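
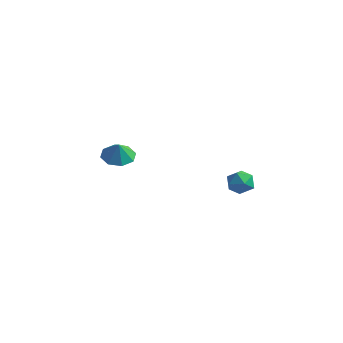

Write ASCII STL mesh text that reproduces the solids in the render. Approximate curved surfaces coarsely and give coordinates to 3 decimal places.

solid 
facet normal -0.524 -0.618 0.587
outer loop
vertex 2.59 -0.198 -0.18
vertex 3.174 -0.831 -0.325
vertex 3.281 -0.283 0.347
endloop
endfacet
facet normal -0.601 0.059 0.797
outer loop
vertex 2.59 -0.198 -0.18
vertex 3.281 -0.283 0.347
vertex 3.021 0.51 0.092
endloop
endfacet
facet normal -0.867 0.432 0.249
outer loop
vertex 2.59 -0.198 -0.18
vertex 3.021 0.51 0.092
vertex 2.754 0.453 -0.737
endloop
endfacet
facet normal -0.954 -0.015 -0.299
outer loop
vertex 2.59 -0.198 -0.18
vertex 2.754 0.453 -0.737
vertex 2.848 -0.376 -0.994
endloop
endfacet
facet normal -0.742 -0.664 -0.090
outer loop
vertex 2.59 -0.198 -0.18
vertex 2.848 -0.376 -0.994
vertex 3.174 -0.831 -0.325
endloop
endfacet
facet normal 0.049 0.320 0.946
outer loop
vertex 3.021 0.51 0.092
vertex 3.281 -0.283 0.347
vertex 3.872 0.316 0.114
endloop
endfacet
facet normal 0.173 -0.777 0.606
outer loop
vertex 3.281 -0.283 0.347
vertex 3.174 -0.831 -0.325
vertex 3.966 -0.513 -0.143
endloop
endfacet
facet normal -0.182 -0.852 -0.491
outer loop
vertex 3.174 -0.831 -0.325
vertex 2.848 -0.376 -0.994
vertex 3.699 -0.57 -0.972
endloop
endfacet
facet normal -0.526 0.197 -0.827
outer loop
vertex 2.848 -0.376 -0.994
vertex 2.754 0.453 -0.737
vertex 3.439 0.223 -1.227
endloop
endfacet
facet normal -0.384 0.921 0.060
outer loop
vertex 2.754 0.453 -0.737
vertex 3.021 0.51 0.092
vertex 3.546 0.771 -0.555
endloop
endfacet
facet normal 0.954 0.015 0.299
outer loop
vertex 4.13 0.138 -0.7
vertex 3.872 0.316 0.114
vertex 3.966 -0.513 -0.143
endloop
endfacet
facet normal 0.867 -0.432 -0.249
outer loop
vertex 4.13 0.138 -0.7
vertex 3.966 -0.513 -0.143
vertex 3.699 -0.57 -0.972
endloop
endfacet
facet normal 0.601 -0.059 -0.797
outer loop
vertex 4.13 0.138 -0.7
vertex 3.699 -0.57 -0.972
vertex 3.439 0.223 -1.227
endloop
endfacet
facet normal 0.524 0.618 -0.587
outer loop
vertex 4.13 0.138 -0.7
vertex 3.439 0.223 -1.227
vertex 3.546 0.771 -0.555
endloop
endfacet
facet normal 0.742 0.664 0.090
outer loop
vertex 4.13 0.138 -0.7
vertex 3.546 0.771 -0.555
vertex 3.872 0.316 0.114
endloop
endfacet
facet normal 0.526 -0.197 0.827
outer loop
vertex 3.966 -0.513 -0.143
vertex 3.872 0.316 0.114
vertex 3.281 -0.283 0.347
endloop
endfacet
facet normal 0.384 -0.921 -0.060
outer loop
vertex 3.699 -0.57 -0.972
vertex 3.966 -0.513 -0.143
vertex 3.174 -0.831 -0.325
endloop
endfacet
facet normal -0.049 -0.320 -0.946
outer loop
vertex 3.439 0.223 -1.227
vertex 3.699 -0.57 -0.972
vertex 2.848 -0.376 -0.994
endloop
endfacet
facet normal -0.173 0.777 -0.606
outer loop
vertex 3.546 0.771 -0.555
vertex 3.439 0.223 -1.227
vertex 2.754 0.453 -0.737
endloop
endfacet
facet normal 0.182 0.852 0.491
outer loop
vertex 3.872 0.316 0.114
vertex 3.546 0.771 -0.555
vertex 3.021 0.51 0.092
endloop
endfacet
facet normal -0.259 0.251 -0.933
outer loop
vertex -3.002 -1.237 -0.431
vertex -3.965 -1.38 -0.202
vertex -3.338 -0.602 -0.167
endloop
endfacet
facet normal 0.828 0.225 0.513
outer loop
vertex -3.002 -1.237 -0.431
vertex -3.338 -0.602 -0.167
vertex -3.675 -1.66 0.842
endloop
endfacet
facet normal -0.258 0.250 -0.933
outer loop
vertex -3.338 -0.602 -0.167
vertex -3.965 -1.38 -0.202
vertex -4.041 -0.422 0.076
endloop
endfacet
facet normal 0.395 0.565 0.724
outer loop
vertex -3.338 -0.602 -0.167
vertex -4.041 -0.422 0.076
vertex -3.675 -1.66 0.842
endloop
endfacet
facet normal -0.258 0.250 -0.933
outer loop
vertex -4.041 -0.422 0.076
vertex -3.965 -1.38 -0.202
vertex -4.699 -0.803 0.156
endloop
endfacet
facet normal -0.174 0.481 0.860
outer loop
vertex -4.041 -0.422 0.076
vertex -4.699 -0.803 0.156
vertex -3.675 -1.66 0.842
endloop
endfacet
facet normal -0.259 0.250 -0.933
outer loop
vertex -4.699 -0.803 0.156
vertex -3.965 -1.38 -0.202
vertex -4.928 -1.522 0.027
endloop
endfacet
facet normal -0.543 0.022 0.839
outer loop
vertex -4.699 -0.803 0.156
vertex -4.928 -1.522 0.027
vertex -3.675 -1.66 0.842
endloop
endfacet
facet normal -0.259 0.251 -0.933
outer loop
vertex -4.928 -1.522 0.027
vertex -3.965 -1.38 -0.202
vertex -4.592 -2.157 -0.237
endloop
endfacet
facet normal -0.499 -0.544 0.675
outer loop
vertex -4.928 -1.522 0.027
vertex -4.592 -2.157 -0.237
vertex -3.675 -1.66 0.842
endloop
endfacet
facet normal -0.259 0.251 -0.933
outer loop
vertex -4.592 -2.157 -0.237
vertex -3.965 -1.38 -0.202
vertex -3.889 -2.337 -0.481
endloop
endfacet
facet normal -0.066 -0.884 0.463
outer loop
vertex -4.592 -2.157 -0.237
vertex -3.889 -2.337 -0.481
vertex -3.675 -1.66 0.842
endloop
endfacet
facet normal -0.259 0.251 -0.933
outer loop
vertex -3.889 -2.337 -0.481
vertex -3.965 -1.38 -0.202
vertex -3.231 -1.956 -0.561
endloop
endfacet
facet normal 0.503 -0.800 0.328
outer loop
vertex -3.889 -2.337 -0.481
vertex -3.231 -1.956 -0.561
vertex -3.675 -1.66 0.842
endloop
endfacet
facet normal -0.259 0.251 -0.933
outer loop
vertex -3.231 -1.956 -0.561
vertex -3.965 -1.38 -0.202
vertex -3.002 -1.237 -0.431
endloop
endfacet
facet normal 0.873 -0.341 0.348
outer loop
vertex -3.231 -1.956 -0.561
vertex -3.002 -1.237 -0.431
vertex -3.675 -1.66 0.842
endloop
endfacet

endsolid


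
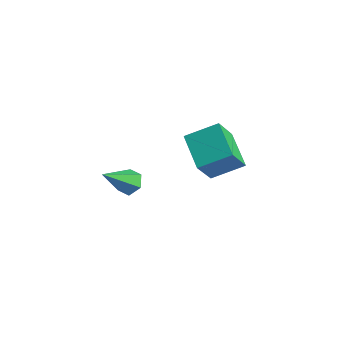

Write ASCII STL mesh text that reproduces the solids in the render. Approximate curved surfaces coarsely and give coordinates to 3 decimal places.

solid 
facet normal -0.016 0.743 -0.669
outer loop
vertex -3.395 -1.198 0.292
vertex -3.635 -1.598 -0.146
vertex -4.029 -1.265 0.233
endloop
endfacet
facet normal -0.128 0.415 0.901
outer loop
vertex -3.395 -1.198 0.292
vertex -4.029 -1.265 0.233
vertex -3.605 -2.942 1.066
endloop
endfacet
facet normal -0.016 0.743 -0.669
outer loop
vertex -4.029 -1.265 0.233
vertex -3.635 -1.598 -0.146
vertex -4.269 -1.665 -0.205
endloop
endfacet
facet normal -0.881 0.012 0.472
outer loop
vertex -4.029 -1.265 0.233
vertex -4.269 -1.665 -0.205
vertex -3.605 -2.942 1.066
endloop
endfacet
facet normal -0.016 0.743 -0.669
outer loop
vertex -4.269 -1.665 -0.205
vertex -3.635 -1.598 -0.146
vertex -3.875 -1.998 -0.584
endloop
endfacet
facet normal -0.749 -0.621 -0.233
outer loop
vertex -4.269 -1.665 -0.205
vertex -3.875 -1.998 -0.584
vertex -3.605 -2.942 1.066
endloop
endfacet
facet normal -0.016 0.743 -0.669
outer loop
vertex -3.875 -1.998 -0.584
vertex -3.635 -1.598 -0.146
vertex -3.241 -1.931 -0.525
endloop
endfacet
facet normal 0.137 -0.850 -0.509
outer loop
vertex -3.875 -1.998 -0.584
vertex -3.241 -1.931 -0.525
vertex -3.605 -2.942 1.066
endloop
endfacet
facet normal -0.016 0.743 -0.669
outer loop
vertex -3.241 -1.931 -0.525
vertex -3.635 -1.598 -0.146
vertex -3.001 -1.531 -0.087
endloop
endfacet
facet normal 0.891 -0.447 -0.080
outer loop
vertex -3.241 -1.931 -0.525
vertex -3.001 -1.531 -0.087
vertex -3.605 -2.942 1.066
endloop
endfacet
facet normal -0.016 0.743 -0.669
outer loop
vertex -3.001 -1.531 -0.087
vertex -3.635 -1.598 -0.146
vertex -3.395 -1.198 0.292
endloop
endfacet
facet normal 0.758 0.186 0.625
outer loop
vertex -3.001 -1.531 -0.087
vertex -3.395 -1.198 0.292
vertex -3.605 -2.942 1.066
endloop
endfacet
facet normal -0.861 0.298 0.413
outer loop
vertex -4.205 1.574 0.769
vertex -3.456 2.783 1.458
vertex -4.524 2.55 -0.598
endloop
endfacet
facet normal -0.474 -0.765 -0.436
outer loop
vertex -2.984 2.017 -1.338
vertex -4.205 1.574 0.769
vertex -4.524 2.55 -0.598
endloop
endfacet
facet normal -0.861 0.298 0.413
outer loop
vertex -4.524 2.55 -0.598
vertex -3.456 2.783 1.458
vertex -3.775 3.759 0.09
endloop
endfacet
facet normal -0.187 0.571 -0.800
outer loop
vertex -3.775 3.759 0.09
vertex -2.984 2.017 -1.338
vertex -4.524 2.55 -0.598
endloop
endfacet
facet normal 0.186 -0.571 0.799
outer loop
vertex -4.205 1.574 0.769
vertex -1.916 2.25 0.718
vertex -3.456 2.783 1.458
endloop
endfacet
facet normal -0.474 -0.765 -0.436
outer loop
vertex -2.665 1.041 0.03
vertex -4.205 1.574 0.769
vertex -2.984 2.017 -1.338
endloop
endfacet
facet normal 0.186 -0.571 0.800
outer loop
vertex -2.665 1.041 0.03
vertex -1.916 2.25 0.718
vertex -4.205 1.574 0.769
endloop
endfacet
facet normal 0.474 0.765 0.435
outer loop
vertex -3.456 2.783 1.458
vertex -1.916 2.25 0.718
vertex -3.775 3.759 0.09
endloop
endfacet
facet normal -0.186 0.571 -0.800
outer loop
vertex -2.235 3.226 -0.649
vertex -2.984 2.017 -1.338
vertex -3.775 3.759 0.09
endloop
endfacet
facet normal 0.474 0.765 0.436
outer loop
vertex -3.775 3.759 0.09
vertex -1.916 2.25 0.718
vertex -2.235 3.226 -0.649
endloop
endfacet
facet normal 0.861 -0.298 -0.413
outer loop
vertex -2.235 3.226 -0.649
vertex -2.665 1.041 0.03
vertex -2.984 2.017 -1.338
endloop
endfacet
facet normal 0.860 -0.298 -0.413
outer loop
vertex -1.916 2.25 0.718
vertex -2.665 1.041 0.03
vertex -2.235 3.226 -0.649
endloop
endfacet

endsolid


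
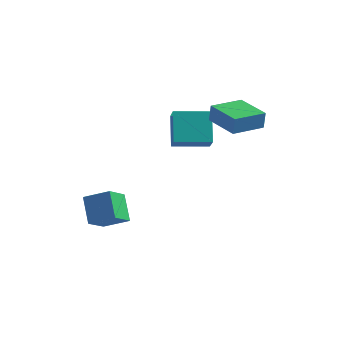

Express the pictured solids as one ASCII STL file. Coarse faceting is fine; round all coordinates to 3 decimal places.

solid 
facet normal -0.489 0.370 0.790
outer loop
vertex -3.523 -4.408 -2.204
vertex -2.302 -3.964 -1.656
vertex -3.676 -3.132 -2.897
endloop
endfacet
facet normal -0.866 -0.315 -0.389
outer loop
vertex -2.878 -3.736 -4.184
vertex -3.523 -4.408 -2.204
vertex -3.676 -3.132 -2.897
endloop
endfacet
facet normal -0.489 0.370 0.790
outer loop
vertex -3.676 -3.132 -2.897
vertex -2.302 -3.964 -1.656
vertex -2.455 -2.688 -2.349
endloop
endfacet
facet normal -0.105 0.874 -0.475
outer loop
vertex -2.455 -2.688 -2.349
vertex -2.878 -3.736 -4.184
vertex -3.676 -3.132 -2.897
endloop
endfacet
facet normal 0.105 -0.874 0.475
outer loop
vertex -3.523 -4.408 -2.204
vertex -1.504 -4.568 -2.943
vertex -2.302 -3.964 -1.656
endloop
endfacet
facet normal -0.866 -0.315 -0.389
outer loop
vertex -2.725 -5.012 -3.491
vertex -3.523 -4.408 -2.204
vertex -2.878 -3.736 -4.184
endloop
endfacet
facet normal 0.105 -0.874 0.475
outer loop
vertex -2.725 -5.012 -3.491
vertex -1.504 -4.568 -2.943
vertex -3.523 -4.408 -2.204
endloop
endfacet
facet normal 0.866 0.315 0.389
outer loop
vertex -2.302 -3.964 -1.656
vertex -1.504 -4.568 -2.943
vertex -2.455 -2.688 -2.349
endloop
endfacet
facet normal -0.105 0.874 -0.475
outer loop
vertex -1.657 -3.292 -3.636
vertex -2.878 -3.736 -4.184
vertex -2.455 -2.688 -2.349
endloop
endfacet
facet normal 0.866 0.315 0.389
outer loop
vertex -2.455 -2.688 -2.349
vertex -1.504 -4.568 -2.943
vertex -1.657 -3.292 -3.636
endloop
endfacet
facet normal 0.489 -0.370 -0.790
outer loop
vertex -1.657 -3.292 -3.636
vertex -2.725 -5.012 -3.491
vertex -2.878 -3.736 -4.184
endloop
endfacet
facet normal 0.489 -0.370 -0.790
outer loop
vertex -1.504 -4.568 -2.943
vertex -2.725 -5.012 -3.491
vertex -1.657 -3.292 -3.636
endloop
endfacet
facet normal -0.343 0.426 0.837
outer loop
vertex -1.354 -0.389 2.584
vertex 0.003 0.837 2.516
vertex -2.092 0.389 1.886
endloop
endfacet
facet normal -0.741 -0.670 0.037
outer loop
vertex -1.443 -0.417 0.304
vertex -1.354 -0.389 2.584
vertex -2.092 0.389 1.886
endloop
endfacet
facet normal -0.343 0.426 0.837
outer loop
vertex -2.092 0.389 1.886
vertex 0.003 0.837 2.516
vertex -0.735 1.615 1.818
endloop
endfacet
facet normal -0.576 0.608 -0.546
outer loop
vertex -0.735 1.615 1.818
vertex -1.443 -0.417 0.304
vertex -2.092 0.389 1.886
endloop
endfacet
facet normal 0.576 -0.608 0.546
outer loop
vertex -1.354 -0.389 2.584
vertex 0.652 0.031 0.934
vertex 0.003 0.837 2.516
endloop
endfacet
facet normal -0.741 -0.670 0.037
outer loop
vertex -0.705 -1.195 1.002
vertex -1.354 -0.389 2.584
vertex -1.443 -0.417 0.304
endloop
endfacet
facet normal 0.576 -0.608 0.546
outer loop
vertex -0.705 -1.195 1.002
vertex 0.652 0.031 0.934
vertex -1.354 -0.389 2.584
endloop
endfacet
facet normal 0.741 0.670 -0.037
outer loop
vertex 0.003 0.837 2.516
vertex 0.652 0.031 0.934
vertex -0.735 1.615 1.818
endloop
endfacet
facet normal -0.576 0.608 -0.546
outer loop
vertex -0.086 0.809 0.236
vertex -1.443 -0.417 0.304
vertex -0.735 1.615 1.818
endloop
endfacet
facet normal 0.741 0.670 -0.037
outer loop
vertex -0.735 1.615 1.818
vertex 0.652 0.031 0.934
vertex -0.086 0.809 0.236
endloop
endfacet
facet normal 0.343 -0.426 -0.837
outer loop
vertex -0.086 0.809 0.236
vertex -0.705 -1.195 1.002
vertex -1.443 -0.417 0.304
endloop
endfacet
facet normal 0.343 -0.426 -0.837
outer loop
vertex 0.652 0.031 0.934
vertex -0.705 -1.195 1.002
vertex -0.086 0.809 0.236
endloop
endfacet
facet normal -0.937 0.312 0.157
outer loop
vertex 1.008 -0.64 3.517
vertex 1.558 1.0 3.546
vertex 0.87 -0.577 2.569
endloop
endfacet
facet normal -0.318 -0.948 -0.017
outer loop
vertex 2.622 -1.16 2.274
vertex 1.008 -0.64 3.517
vertex 0.87 -0.577 2.569
endloop
endfacet
facet normal -0.937 0.312 0.157
outer loop
vertex 0.87 -0.577 2.569
vertex 1.558 1.0 3.546
vertex 1.42 1.063 2.598
endloop
endfacet
facet normal -0.144 0.066 -0.987
outer loop
vertex 1.42 1.063 2.598
vertex 2.622 -1.16 2.274
vertex 0.87 -0.577 2.569
endloop
endfacet
facet normal 0.144 -0.066 0.987
outer loop
vertex 1.008 -0.64 3.517
vertex 3.31 0.417 3.251
vertex 1.558 1.0 3.546
endloop
endfacet
facet normal -0.318 -0.948 -0.017
outer loop
vertex 2.76 -1.223 3.222
vertex 1.008 -0.64 3.517
vertex 2.622 -1.16 2.274
endloop
endfacet
facet normal 0.144 -0.066 0.987
outer loop
vertex 2.76 -1.223 3.222
vertex 3.31 0.417 3.251
vertex 1.008 -0.64 3.517
endloop
endfacet
facet normal 0.318 0.948 0.017
outer loop
vertex 1.558 1.0 3.546
vertex 3.31 0.417 3.251
vertex 1.42 1.063 2.598
endloop
endfacet
facet normal -0.144 0.066 -0.987
outer loop
vertex 3.172 0.48 2.303
vertex 2.622 -1.16 2.274
vertex 1.42 1.063 2.598
endloop
endfacet
facet normal 0.318 0.948 0.017
outer loop
vertex 1.42 1.063 2.598
vertex 3.31 0.417 3.251
vertex 3.172 0.48 2.303
endloop
endfacet
facet normal 0.937 -0.312 -0.157
outer loop
vertex 3.172 0.48 2.303
vertex 2.76 -1.223 3.222
vertex 2.622 -1.16 2.274
endloop
endfacet
facet normal 0.937 -0.312 -0.157
outer loop
vertex 3.31 0.417 3.251
vertex 2.76 -1.223 3.222
vertex 3.172 0.48 2.303
endloop
endfacet

endsolid


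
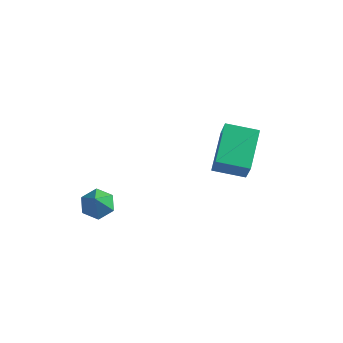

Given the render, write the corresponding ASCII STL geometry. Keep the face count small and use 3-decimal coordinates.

solid 
facet normal -0.928 -0.327 0.177
outer loop
vertex 0.84 1.879 1.434
vertex 0.386 3.653 2.333
vertex 0.334 2.506 -0.062
endloop
endfacet
facet normal 0.223 -0.870 -0.440
outer loop
vertex 1.754 3.007 -0.333
vertex 0.84 1.879 1.434
vertex 0.334 2.506 -0.062
endloop
endfacet
facet normal -0.928 -0.328 0.177
outer loop
vertex 0.334 2.506 -0.062
vertex 0.386 3.653 2.333
vertex -0.121 4.281 0.837
endloop
endfacet
facet normal -0.298 0.369 -0.880
outer loop
vertex -0.121 4.281 0.837
vertex 1.754 3.007 -0.333
vertex 0.334 2.506 -0.062
endloop
endfacet
facet normal 0.298 -0.370 0.880
outer loop
vertex 0.84 1.879 1.434
vertex 1.806 4.154 2.062
vertex 0.386 3.653 2.333
endloop
endfacet
facet normal 0.222 -0.870 -0.440
outer loop
vertex 2.261 2.379 1.163
vertex 0.84 1.879 1.434
vertex 1.754 3.007 -0.333
endloop
endfacet
facet normal 0.298 -0.369 0.880
outer loop
vertex 2.261 2.379 1.163
vertex 1.806 4.154 2.062
vertex 0.84 1.879 1.434
endloop
endfacet
facet normal -0.223 0.870 0.441
outer loop
vertex 0.386 3.653 2.333
vertex 1.806 4.154 2.062
vertex -0.121 4.281 0.837
endloop
endfacet
facet normal -0.298 0.370 -0.880
outer loop
vertex 1.3 4.781 0.566
vertex 1.754 3.007 -0.333
vertex -0.121 4.281 0.837
endloop
endfacet
facet normal -0.222 0.870 0.440
outer loop
vertex -0.121 4.281 0.837
vertex 1.806 4.154 2.062
vertex 1.3 4.781 0.566
endloop
endfacet
facet normal 0.928 0.327 -0.177
outer loop
vertex 1.3 4.781 0.566
vertex 2.261 2.379 1.163
vertex 1.754 3.007 -0.333
endloop
endfacet
facet normal 0.928 0.327 -0.177
outer loop
vertex 1.806 4.154 2.062
vertex 2.261 2.379 1.163
vertex 1.3 4.781 0.566
endloop
endfacet
facet normal -0.207 0.475 -0.855
outer loop
vertex -2.546 -2.252 -0.514
vertex -2.905 -1.698 -0.119
vertex -2.152 -1.638 -0.268
endloop
endfacet
facet normal 0.842 -0.540 -0.001
outer loop
vertex -2.546 -2.252 -0.514
vertex -2.152 -1.638 -0.268
vertex -2.615 -2.362 1.079
endloop
endfacet
facet normal -0.207 0.475 -0.856
outer loop
vertex -2.152 -1.638 -0.268
vertex -2.905 -1.698 -0.119
vertex -2.512 -1.083 0.127
endloop
endfacet
facet normal 0.865 0.253 0.433
outer loop
vertex -2.152 -1.638 -0.268
vertex -2.512 -1.083 0.127
vertex -2.615 -2.362 1.079
endloop
endfacet
facet normal -0.208 0.475 -0.855
outer loop
vertex -2.512 -1.083 0.127
vertex -2.905 -1.698 -0.119
vertex -3.265 -1.143 0.277
endloop
endfacet
facet normal 0.113 0.587 0.801
outer loop
vertex -2.512 -1.083 0.127
vertex -3.265 -1.143 0.277
vertex -2.615 -2.362 1.079
endloop
endfacet
facet normal -0.208 0.475 -0.855
outer loop
vertex -3.265 -1.143 0.277
vertex -2.905 -1.698 -0.119
vertex -3.658 -1.757 0.031
endloop
endfacet
facet normal -0.664 0.130 0.736
outer loop
vertex -3.265 -1.143 0.277
vertex -3.658 -1.757 0.031
vertex -2.615 -2.362 1.079
endloop
endfacet
facet normal -0.208 0.475 -0.855
outer loop
vertex -3.658 -1.757 0.031
vertex -2.905 -1.698 -0.119
vertex -3.299 -2.312 -0.364
endloop
endfacet
facet normal -0.687 -0.660 0.303
outer loop
vertex -3.658 -1.757 0.031
vertex -3.299 -2.312 -0.364
vertex -2.615 -2.362 1.079
endloop
endfacet
facet normal -0.208 0.475 -0.855
outer loop
vertex -3.299 -2.312 -0.364
vertex -2.905 -1.698 -0.119
vertex -2.546 -2.252 -0.514
endloop
endfacet
facet normal 0.066 -0.996 -0.066
outer loop
vertex -3.299 -2.312 -0.364
vertex -2.546 -2.252 -0.514
vertex -2.615 -2.362 1.079
endloop
endfacet

endsolid


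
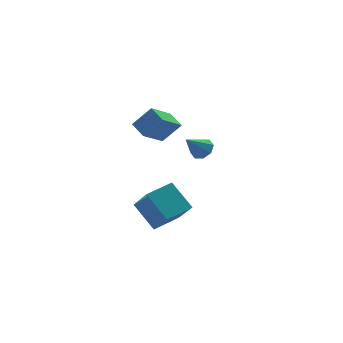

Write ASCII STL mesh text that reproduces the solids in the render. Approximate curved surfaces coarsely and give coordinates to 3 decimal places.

solid 
facet normal 0.649 0.296 -0.700
outer loop
vertex 2.837 3.905 0.932
vertex 2.276 4.215 0.543
vertex 2.745 4.452 1.078
endloop
endfacet
facet normal 0.422 -0.167 0.891
outer loop
vertex 2.837 3.905 0.932
vertex 2.745 4.452 1.078
vertex 1.244 3.745 1.657
endloop
endfacet
facet normal 0.650 0.295 -0.700
outer loop
vertex 2.745 4.452 1.078
vertex 2.276 4.215 0.543
vertex 2.378 4.861 0.91
endloop
endfacet
facet normal 0.118 0.466 0.877
outer loop
vertex 2.745 4.452 1.078
vertex 2.378 4.861 0.91
vertex 1.244 3.745 1.657
endloop
endfacet
facet normal 0.649 0.296 -0.701
outer loop
vertex 2.378 4.861 0.91
vertex 2.276 4.215 0.543
vertex 1.952 4.891 0.528
endloop
endfacet
facet normal -0.406 0.756 0.513
outer loop
vertex 2.378 4.861 0.91
vertex 1.952 4.891 0.528
vertex 1.244 3.745 1.657
endloop
endfacet
facet normal 0.649 0.296 -0.701
outer loop
vertex 1.952 4.891 0.528
vertex 2.276 4.215 0.543
vertex 1.715 4.525 0.154
endloop
endfacet
facet normal -0.845 0.534 0.013
outer loop
vertex 1.952 4.891 0.528
vertex 1.715 4.525 0.154
vertex 1.244 3.745 1.657
endloop
endfacet
facet normal 0.649 0.296 -0.700
outer loop
vertex 1.715 4.525 0.154
vertex 2.276 4.215 0.543
vertex 1.807 3.978 0.008
endloop
endfacet
facet normal -0.941 -0.070 -0.331
outer loop
vertex 1.715 4.525 0.154
vertex 1.807 3.978 0.008
vertex 1.244 3.745 1.657
endloop
endfacet
facet normal 0.649 0.297 -0.700
outer loop
vertex 1.807 3.978 0.008
vertex 2.276 4.215 0.543
vertex 2.174 3.569 0.175
endloop
endfacet
facet normal -0.638 -0.702 -0.317
outer loop
vertex 1.807 3.978 0.008
vertex 2.174 3.569 0.175
vertex 1.244 3.745 1.657
endloop
endfacet
facet normal 0.650 0.296 -0.700
outer loop
vertex 2.174 3.569 0.175
vertex 2.276 4.215 0.543
vertex 2.6 3.539 0.558
endloop
endfacet
facet normal -0.112 -0.993 0.047
outer loop
vertex 2.174 3.569 0.175
vertex 2.6 3.539 0.558
vertex 1.244 3.745 1.657
endloop
endfacet
facet normal 0.649 0.296 -0.701
outer loop
vertex 2.6 3.539 0.558
vertex 2.276 4.215 0.543
vertex 2.837 3.905 0.932
endloop
endfacet
facet normal 0.326 -0.771 0.547
outer loop
vertex 2.6 3.539 0.558
vertex 2.837 3.905 0.932
vertex 1.244 3.745 1.657
endloop
endfacet
facet normal -0.408 0.627 0.664
outer loop
vertex -1.216 2.55 -1.587
vertex 0.36 3.279 -1.307
vertex -1.596 3.974 -3.165
endloop
endfacet
facet normal -0.896 -0.415 -0.159
outer loop
vertex -0.78 2.721 -4.493
vertex -1.216 2.55 -1.587
vertex -1.596 3.974 -3.165
endloop
endfacet
facet normal -0.408 0.627 0.664
outer loop
vertex -1.596 3.974 -3.165
vertex 0.36 3.279 -1.307
vertex -0.019 4.704 -2.886
endloop
endfacet
facet normal -0.176 0.660 -0.731
outer loop
vertex -0.019 4.704 -2.886
vertex -0.78 2.721 -4.493
vertex -1.596 3.974 -3.165
endloop
endfacet
facet normal 0.175 -0.660 0.731
outer loop
vertex -1.216 2.55 -1.587
vertex 1.176 2.026 -2.635
vertex 0.36 3.279 -1.307
endloop
endfacet
facet normal -0.896 -0.414 -0.159
outer loop
vertex -0.401 1.296 -2.914
vertex -1.216 2.55 -1.587
vertex -0.78 2.721 -4.493
endloop
endfacet
facet normal 0.176 -0.659 0.731
outer loop
vertex -0.401 1.296 -2.914
vertex 1.176 2.026 -2.635
vertex -1.216 2.55 -1.587
endloop
endfacet
facet normal 0.896 0.415 0.159
outer loop
vertex 0.36 3.279 -1.307
vertex 1.176 2.026 -2.635
vertex -0.019 4.704 -2.886
endloop
endfacet
facet normal -0.175 0.660 -0.731
outer loop
vertex 0.796 3.45 -4.213
vertex -0.78 2.721 -4.493
vertex -0.019 4.704 -2.886
endloop
endfacet
facet normal 0.896 0.415 0.158
outer loop
vertex -0.019 4.704 -2.886
vertex 1.176 2.026 -2.635
vertex 0.796 3.45 -4.213
endloop
endfacet
facet normal 0.408 -0.627 -0.664
outer loop
vertex 0.796 3.45 -4.213
vertex -0.401 1.296 -2.914
vertex -0.78 2.721 -4.493
endloop
endfacet
facet normal 0.408 -0.627 -0.664
outer loop
vertex 1.176 2.026 -2.635
vertex -0.401 1.296 -2.914
vertex 0.796 3.45 -4.213
endloop
endfacet
facet normal -0.674 0.068 -0.736
outer loop
vertex -1.371 2.527 2.922
vertex -1.749 3.487 3.356
vertex -0.095 3.516 1.845
endloop
endfacet
facet normal 0.337 -0.858 -0.388
outer loop
vertex 0.929 3.413 2.964
vertex -1.371 2.527 2.922
vertex -0.095 3.516 1.845
endloop
endfacet
facet normal -0.674 0.068 -0.736
outer loop
vertex -0.095 3.516 1.845
vertex -1.749 3.487 3.356
vertex -0.473 4.476 2.28
endloop
endfacet
facet normal 0.657 0.510 -0.555
outer loop
vertex -0.473 4.476 2.28
vertex 0.929 3.413 2.964
vertex -0.095 3.516 1.845
endloop
endfacet
facet normal -0.658 -0.510 0.555
outer loop
vertex -1.371 2.527 2.922
vertex -0.725 3.384 4.475
vertex -1.749 3.487 3.356
endloop
endfacet
facet normal 0.337 -0.858 -0.388
outer loop
vertex -0.347 2.424 4.04
vertex -1.371 2.527 2.922
vertex 0.929 3.413 2.964
endloop
endfacet
facet normal -0.657 -0.510 0.555
outer loop
vertex -0.347 2.424 4.04
vertex -0.725 3.384 4.475
vertex -1.371 2.527 2.922
endloop
endfacet
facet normal -0.338 0.858 0.388
outer loop
vertex -1.749 3.487 3.356
vertex -0.725 3.384 4.475
vertex -0.473 4.476 2.28
endloop
endfacet
facet normal 0.657 0.510 -0.555
outer loop
vertex 0.551 4.373 3.398
vertex 0.929 3.413 2.964
vertex -0.473 4.476 2.28
endloop
endfacet
facet normal -0.337 0.858 0.388
outer loop
vertex -0.473 4.476 2.28
vertex -0.725 3.384 4.475
vertex 0.551 4.373 3.398
endloop
endfacet
facet normal 0.673 -0.068 0.736
outer loop
vertex 0.551 4.373 3.398
vertex -0.347 2.424 4.04
vertex 0.929 3.413 2.964
endloop
endfacet
facet normal 0.674 -0.068 0.736
outer loop
vertex -0.725 3.384 4.475
vertex -0.347 2.424 4.04
vertex 0.551 4.373 3.398
endloop
endfacet

endsolid


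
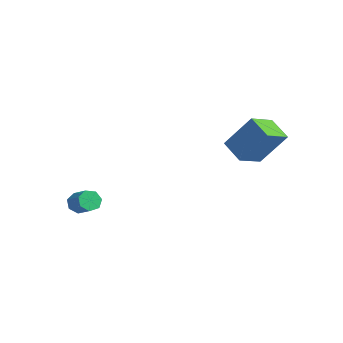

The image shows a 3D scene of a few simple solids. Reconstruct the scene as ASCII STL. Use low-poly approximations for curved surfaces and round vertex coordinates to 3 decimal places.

solid 
facet normal -0.893 -0.064 -0.445
outer loop
vertex -2.855 -3.596 -3.841
vertex -3.077 -3.967 -3.342
vertex -3.092 -3.31 -3.406
endloop
endfacet
facet normal 0.175 0.864 -0.472
outer loop
vertex -2.855 -3.596 -3.841
vertex -3.092 -3.31 -3.406
vertex -1.8 -3.523 -3.316
endloop
endfacet
facet normal 0.175 0.863 -0.474
outer loop
vertex -1.8 -3.523 -3.316
vertex -3.092 -3.31 -3.406
vertex -2.037 -3.236 -2.881
endloop
endfacet
facet normal 0.893 0.062 0.446
outer loop
vertex -1.8 -3.523 -3.316
vertex -2.037 -3.236 -2.881
vertex -2.023 -3.893 -2.818
endloop
endfacet
facet normal -0.893 -0.064 -0.445
outer loop
vertex -3.092 -3.31 -3.406
vertex -3.077 -3.967 -3.342
vertex -3.318 -3.518 -2.922
endloop
endfacet
facet normal -0.214 0.930 0.300
outer loop
vertex -3.092 -3.31 -3.406
vertex -3.318 -3.518 -2.922
vertex -2.037 -3.236 -2.881
endloop
endfacet
facet normal -0.214 0.929 0.301
outer loop
vertex -2.037 -3.236 -2.881
vertex -3.318 -3.518 -2.922
vertex -2.263 -3.445 -2.397
endloop
endfacet
facet normal 0.894 0.062 0.444
outer loop
vertex -2.037 -3.236 -2.881
vertex -2.263 -3.445 -2.397
vertex -2.023 -3.893 -2.818
endloop
endfacet
facet normal -0.893 -0.063 -0.445
outer loop
vertex -3.318 -3.518 -2.922
vertex -3.077 -3.967 -3.342
vertex -3.363 -4.064 -2.755
endloop
endfacet
facet normal -0.442 0.295 0.847
outer loop
vertex -3.318 -3.518 -2.922
vertex -3.363 -4.064 -2.755
vertex -2.263 -3.445 -2.397
endloop
endfacet
facet normal -0.441 0.294 0.848
outer loop
vertex -2.263 -3.445 -2.397
vertex -3.363 -4.064 -2.755
vertex -2.308 -3.991 -2.231
endloop
endfacet
facet normal 0.894 0.061 0.444
outer loop
vertex -2.263 -3.445 -2.397
vertex -2.308 -3.991 -2.231
vertex -2.023 -3.893 -2.818
endloop
endfacet
facet normal -0.893 -0.061 -0.445
outer loop
vertex -3.363 -4.064 -2.755
vertex -3.077 -3.967 -3.342
vertex -3.193 -4.537 -3.031
endloop
endfacet
facet normal -0.336 -0.562 0.756
outer loop
vertex -3.363 -4.064 -2.755
vertex -3.193 -4.537 -3.031
vertex -2.308 -3.991 -2.231
endloop
endfacet
facet normal -0.337 -0.562 0.756
outer loop
vertex -2.308 -3.991 -2.231
vertex -3.193 -4.537 -3.031
vertex -2.138 -4.463 -2.506
endloop
endfacet
facet normal 0.894 0.063 0.444
outer loop
vertex -2.308 -3.991 -2.231
vertex -2.138 -4.463 -2.506
vertex -2.023 -3.893 -2.818
endloop
endfacet
facet normal -0.893 -0.061 -0.445
outer loop
vertex -3.193 -4.537 -3.031
vertex -3.077 -3.967 -3.342
vertex -2.936 -4.58 -3.541
endloop
endfacet
facet normal 0.022 -0.995 0.095
outer loop
vertex -3.193 -4.537 -3.031
vertex -2.936 -4.58 -3.541
vertex -2.138 -4.463 -2.506
endloop
endfacet
facet normal 0.021 -0.995 0.096
outer loop
vertex -2.138 -4.463 -2.506
vertex -2.936 -4.58 -3.541
vertex -1.881 -4.507 -3.016
endloop
endfacet
facet normal 0.893 0.063 0.445
outer loop
vertex -2.138 -4.463 -2.506
vertex -1.881 -4.507 -3.016
vertex -2.023 -3.893 -2.818
endloop
endfacet
facet normal -0.893 -0.061 -0.445
outer loop
vertex -2.936 -4.58 -3.541
vertex -3.077 -3.967 -3.342
vertex -2.785 -4.162 -3.901
endloop
endfacet
facet normal 0.364 -0.680 -0.637
outer loop
vertex -2.936 -4.58 -3.541
vertex -2.785 -4.162 -3.901
vertex -1.881 -4.507 -3.016
endloop
endfacet
facet normal 0.364 -0.679 -0.637
outer loop
vertex -1.881 -4.507 -3.016
vertex -2.785 -4.162 -3.901
vertex -1.731 -4.088 -3.377
endloop
endfacet
facet normal 0.893 0.063 0.445
outer loop
vertex -1.881 -4.507 -3.016
vertex -1.731 -4.088 -3.377
vertex -2.023 -3.893 -2.818
endloop
endfacet
facet normal -0.893 -0.063 -0.445
outer loop
vertex -2.785 -4.162 -3.901
vertex -3.077 -3.967 -3.342
vertex -2.855 -3.596 -3.841
endloop
endfacet
facet normal 0.432 0.148 -0.890
outer loop
vertex -2.785 -4.162 -3.901
vertex -2.855 -3.596 -3.841
vertex -1.731 -4.088 -3.377
endloop
endfacet
facet normal 0.432 0.149 -0.889
outer loop
vertex -1.731 -4.088 -3.377
vertex -2.855 -3.596 -3.841
vertex -1.8 -3.523 -3.316
endloop
endfacet
facet normal 0.893 0.061 0.445
outer loop
vertex -1.731 -4.088 -3.377
vertex -1.8 -3.523 -3.316
vertex -2.023 -3.893 -2.818
endloop
endfacet
facet normal -0.853 -0.059 0.519
outer loop
vertex 3.41 1.765 3.22
vertex 3.022 3.188 2.744
vertex 2.406 0.908 1.472
endloop
endfacet
facet normal 0.250 -0.918 0.307
outer loop
vertex 3.618 0.992 0.736
vertex 3.41 1.765 3.22
vertex 2.406 0.908 1.472
endloop
endfacet
facet normal -0.853 -0.059 0.518
outer loop
vertex 2.406 0.908 1.472
vertex 3.022 3.188 2.744
vertex 2.019 2.331 0.996
endloop
endfacet
facet normal -0.458 -0.391 -0.798
outer loop
vertex 2.019 2.331 0.996
vertex 3.618 0.992 0.736
vertex 2.406 0.908 1.472
endloop
endfacet
facet normal 0.458 0.392 0.798
outer loop
vertex 3.41 1.765 3.22
vertex 4.234 3.272 2.008
vertex 3.022 3.188 2.744
endloop
endfacet
facet normal 0.250 -0.918 0.307
outer loop
vertex 4.621 1.849 2.484
vertex 3.41 1.765 3.22
vertex 3.618 0.992 0.736
endloop
endfacet
facet normal 0.458 0.392 0.798
outer loop
vertex 4.621 1.849 2.484
vertex 4.234 3.272 2.008
vertex 3.41 1.765 3.22
endloop
endfacet
facet normal -0.250 0.918 -0.307
outer loop
vertex 3.022 3.188 2.744
vertex 4.234 3.272 2.008
vertex 2.019 2.331 0.996
endloop
endfacet
facet normal -0.458 -0.392 -0.798
outer loop
vertex 3.23 2.415 0.26
vertex 3.618 0.992 0.736
vertex 2.019 2.331 0.996
endloop
endfacet
facet normal -0.250 0.918 -0.307
outer loop
vertex 2.019 2.331 0.996
vertex 4.234 3.272 2.008
vertex 3.23 2.415 0.26
endloop
endfacet
facet normal 0.853 0.059 -0.518
outer loop
vertex 3.23 2.415 0.26
vertex 4.621 1.849 2.484
vertex 3.618 0.992 0.736
endloop
endfacet
facet normal 0.853 0.059 -0.519
outer loop
vertex 4.234 3.272 2.008
vertex 4.621 1.849 2.484
vertex 3.23 2.415 0.26
endloop
endfacet

endsolid


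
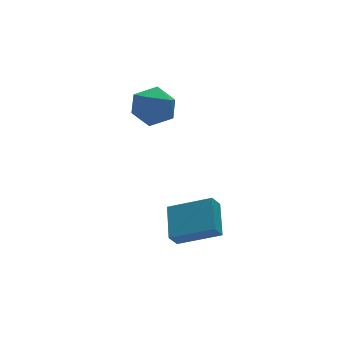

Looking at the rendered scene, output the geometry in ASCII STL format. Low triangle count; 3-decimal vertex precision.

solid 
facet normal 0.121 0.833 0.540
outer loop
vertex -2.913 3.997 1.84
vertex -3.911 3.825 2.33
vertex -2.978 3.393 2.787
endloop
endfacet
facet normal 0.751 0.533 0.391
outer loop
vertex -2.913 3.997 1.84
vertex -2.978 3.393 2.787
vertex -2.304 3.058 1.95
endloop
endfacet
facet normal 0.812 0.489 -0.319
outer loop
vertex -2.913 3.997 1.84
vertex -2.304 3.058 1.95
vertex -2.821 3.282 0.977
endloop
endfacet
facet normal 0.220 0.763 -0.608
outer loop
vertex -2.913 3.997 1.84
vertex -2.821 3.282 0.977
vertex -3.814 3.756 1.212
endloop
endfacet
facet normal -0.206 0.975 -0.078
outer loop
vertex -2.913 3.997 1.84
vertex -3.814 3.756 1.212
vertex -3.911 3.825 2.33
endloop
endfacet
facet normal 0.746 -0.132 0.653
outer loop
vertex -2.304 3.058 1.95
vertex -2.978 3.393 2.787
vertex -2.926 2.304 2.508
endloop
endfacet
facet normal -0.274 0.355 0.894
outer loop
vertex -2.978 3.393 2.787
vertex -3.911 3.825 2.33
vertex -3.919 2.778 2.743
endloop
endfacet
facet normal -0.804 0.585 -0.106
outer loop
vertex -3.911 3.825 2.33
vertex -3.814 3.756 1.212
vertex -4.436 3.002 1.77
endloop
endfacet
facet normal -0.113 0.242 -0.964
outer loop
vertex -3.814 3.756 1.212
vertex -2.821 3.282 0.977
vertex -3.762 2.667 0.933
endloop
endfacet
facet normal 0.845 -0.202 -0.495
outer loop
vertex -2.821 3.282 0.977
vertex -2.304 3.058 1.95
vertex -2.829 2.235 1.39
endloop
endfacet
facet normal -0.220 -0.763 0.608
outer loop
vertex -3.827 2.063 1.88
vertex -2.926 2.304 2.508
vertex -3.919 2.778 2.743
endloop
endfacet
facet normal -0.812 -0.489 0.319
outer loop
vertex -3.827 2.063 1.88
vertex -3.919 2.778 2.743
vertex -4.436 3.002 1.77
endloop
endfacet
facet normal -0.751 -0.533 -0.391
outer loop
vertex -3.827 2.063 1.88
vertex -4.436 3.002 1.77
vertex -3.762 2.667 0.933
endloop
endfacet
facet normal -0.121 -0.833 -0.540
outer loop
vertex -3.827 2.063 1.88
vertex -3.762 2.667 0.933
vertex -2.829 2.235 1.39
endloop
endfacet
facet normal 0.206 -0.975 0.078
outer loop
vertex -3.827 2.063 1.88
vertex -2.829 2.235 1.39
vertex -2.926 2.304 2.508
endloop
endfacet
facet normal 0.113 -0.242 0.964
outer loop
vertex -3.919 2.778 2.743
vertex -2.926 2.304 2.508
vertex -2.978 3.393 2.787
endloop
endfacet
facet normal -0.845 0.202 0.495
outer loop
vertex -4.436 3.002 1.77
vertex -3.919 2.778 2.743
vertex -3.911 3.825 2.33
endloop
endfacet
facet normal -0.746 0.132 -0.653
outer loop
vertex -3.762 2.667 0.933
vertex -4.436 3.002 1.77
vertex -3.814 3.756 1.212
endloop
endfacet
facet normal 0.274 -0.355 -0.894
outer loop
vertex -2.829 2.235 1.39
vertex -3.762 2.667 0.933
vertex -2.821 3.282 0.977
endloop
endfacet
facet normal 0.804 -0.585 0.106
outer loop
vertex -2.926 2.304 2.508
vertex -2.829 2.235 1.39
vertex -2.304 3.058 1.95
endloop
endfacet
facet normal -0.579 -0.185 0.794
outer loop
vertex -3.2 -2.111 -2.857
vertex -2.52 -0.678 -2.026
vertex -4.715 -0.914 -3.683
endloop
endfacet
facet normal -0.380 -0.800 -0.464
outer loop
vertex -4.24 -0.762 -4.334
vertex -3.2 -2.111 -2.857
vertex -4.715 -0.914 -3.683
endloop
endfacet
facet normal -0.579 -0.185 0.794
outer loop
vertex -4.715 -0.914 -3.683
vertex -2.52 -0.678 -2.026
vertex -4.035 0.519 -2.852
endloop
endfacet
facet normal -0.721 0.570 -0.393
outer loop
vertex -4.035 0.519 -2.852
vertex -4.24 -0.762 -4.334
vertex -4.715 -0.914 -3.683
endloop
endfacet
facet normal 0.721 -0.570 0.393
outer loop
vertex -3.2 -2.111 -2.857
vertex -2.045 -0.526 -2.677
vertex -2.52 -0.678 -2.026
endloop
endfacet
facet normal -0.380 -0.800 -0.464
outer loop
vertex -2.725 -1.959 -3.508
vertex -3.2 -2.111 -2.857
vertex -4.24 -0.762 -4.334
endloop
endfacet
facet normal 0.721 -0.570 0.393
outer loop
vertex -2.725 -1.959 -3.508
vertex -2.045 -0.526 -2.677
vertex -3.2 -2.111 -2.857
endloop
endfacet
facet normal 0.380 0.800 0.464
outer loop
vertex -2.52 -0.678 -2.026
vertex -2.045 -0.526 -2.677
vertex -4.035 0.519 -2.852
endloop
endfacet
facet normal -0.721 0.570 -0.393
outer loop
vertex -3.56 0.671 -3.503
vertex -4.24 -0.762 -4.334
vertex -4.035 0.519 -2.852
endloop
endfacet
facet normal 0.380 0.800 0.464
outer loop
vertex -4.035 0.519 -2.852
vertex -2.045 -0.526 -2.677
vertex -3.56 0.671 -3.503
endloop
endfacet
facet normal 0.579 0.185 -0.794
outer loop
vertex -3.56 0.671 -3.503
vertex -2.725 -1.959 -3.508
vertex -4.24 -0.762 -4.334
endloop
endfacet
facet normal 0.579 0.185 -0.794
outer loop
vertex -2.045 -0.526 -2.677
vertex -2.725 -1.959 -3.508
vertex -3.56 0.671 -3.503
endloop
endfacet

endsolid


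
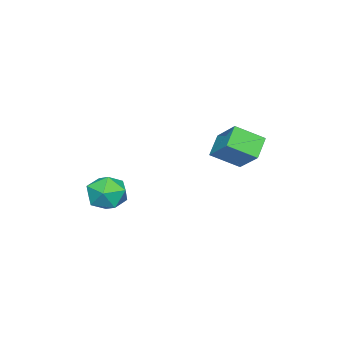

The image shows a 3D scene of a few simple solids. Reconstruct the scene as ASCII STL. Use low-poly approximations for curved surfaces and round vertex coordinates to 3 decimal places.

solid 
facet normal 0.388 0.549 0.740
outer loop
vertex 3.83 -2.92 -1.028
vertex 3.834 -3.858 -0.334
vertex 4.763 -3.619 -0.999
endloop
endfacet
facet normal 0.594 0.798 0.104
outer loop
vertex 3.83 -2.92 -1.028
vertex 4.763 -3.619 -0.999
vertex 4.38 -3.201 -2.018
endloop
endfacet
facet normal 0.009 0.963 -0.269
outer loop
vertex 3.83 -2.92 -1.028
vertex 4.38 -3.201 -2.018
vertex 3.213 -3.181 -1.984
endloop
endfacet
facet normal -0.559 0.817 0.138
outer loop
vertex 3.83 -2.92 -1.028
vertex 3.213 -3.181 -1.984
vertex 2.876 -3.587 -0.943
endloop
endfacet
facet normal -0.325 0.562 0.761
outer loop
vertex 3.83 -2.92 -1.028
vertex 2.876 -3.587 -0.943
vertex 3.834 -3.858 -0.334
endloop
endfacet
facet normal 0.932 0.271 -0.239
outer loop
vertex 4.38 -3.201 -2.018
vertex 4.763 -3.619 -0.999
vertex 4.724 -4.313 -1.937
endloop
endfacet
facet normal 0.599 -0.131 0.790
outer loop
vertex 4.763 -3.619 -0.999
vertex 3.834 -3.858 -0.334
vertex 4.387 -4.719 -0.896
endloop
endfacet
facet normal -0.555 -0.112 0.824
outer loop
vertex 3.834 -3.858 -0.334
vertex 2.876 -3.587 -0.943
vertex 3.22 -4.699 -0.862
endloop
endfacet
facet normal -0.935 0.302 -0.185
outer loop
vertex 2.876 -3.587 -0.943
vertex 3.213 -3.181 -1.984
vertex 2.837 -4.281 -1.881
endloop
endfacet
facet normal -0.015 0.540 -0.842
outer loop
vertex 3.213 -3.181 -1.984
vertex 4.38 -3.201 -2.018
vertex 3.766 -4.042 -2.546
endloop
endfacet
facet normal 0.559 -0.817 -0.138
outer loop
vertex 3.77 -4.98 -1.852
vertex 4.724 -4.313 -1.937
vertex 4.387 -4.719 -0.896
endloop
endfacet
facet normal -0.009 -0.963 0.269
outer loop
vertex 3.77 -4.98 -1.852
vertex 4.387 -4.719 -0.896
vertex 3.22 -4.699 -0.862
endloop
endfacet
facet normal -0.594 -0.798 -0.104
outer loop
vertex 3.77 -4.98 -1.852
vertex 3.22 -4.699 -0.862
vertex 2.837 -4.281 -1.881
endloop
endfacet
facet normal -0.388 -0.549 -0.740
outer loop
vertex 3.77 -4.98 -1.852
vertex 2.837 -4.281 -1.881
vertex 3.766 -4.042 -2.546
endloop
endfacet
facet normal 0.325 -0.562 -0.761
outer loop
vertex 3.77 -4.98 -1.852
vertex 3.766 -4.042 -2.546
vertex 4.724 -4.313 -1.937
endloop
endfacet
facet normal 0.935 -0.302 0.185
outer loop
vertex 4.387 -4.719 -0.896
vertex 4.724 -4.313 -1.937
vertex 4.763 -3.619 -0.999
endloop
endfacet
facet normal 0.015 -0.540 0.842
outer loop
vertex 3.22 -4.699 -0.862
vertex 4.387 -4.719 -0.896
vertex 3.834 -3.858 -0.334
endloop
endfacet
facet normal -0.932 -0.271 0.239
outer loop
vertex 2.837 -4.281 -1.881
vertex 3.22 -4.699 -0.862
vertex 2.876 -3.587 -0.943
endloop
endfacet
facet normal -0.599 0.131 -0.790
outer loop
vertex 3.766 -4.042 -2.546
vertex 2.837 -4.281 -1.881
vertex 3.213 -3.181 -1.984
endloop
endfacet
facet normal 0.555 0.112 -0.824
outer loop
vertex 4.724 -4.313 -1.937
vertex 3.766 -4.042 -2.546
vertex 4.38 -3.201 -2.018
endloop
endfacet
facet normal -0.450 0.739 -0.501
outer loop
vertex 0.654 2.851 2.327
vertex 1.75 2.956 1.496
vertex -0.112 1.593 1.159
endloop
endfacet
facet normal -0.794 -0.076 0.603
outer loop
vertex 0.65 0.344 2.004
vertex 0.654 2.851 2.327
vertex -0.112 1.593 1.159
endloop
endfacet
facet normal -0.451 0.739 -0.500
outer loop
vertex -0.112 1.593 1.159
vertex 1.75 2.956 1.496
vertex 0.984 1.698 0.327
endloop
endfacet
facet normal -0.408 -0.669 -0.621
outer loop
vertex 0.984 1.698 0.327
vertex 0.65 0.344 2.004
vertex -0.112 1.593 1.159
endloop
endfacet
facet normal 0.407 0.669 0.622
outer loop
vertex 0.654 2.851 2.327
vertex 2.512 1.707 2.341
vertex 1.75 2.956 1.496
endloop
endfacet
facet normal -0.794 -0.076 0.603
outer loop
vertex 1.416 1.602 3.173
vertex 0.654 2.851 2.327
vertex 0.65 0.344 2.004
endloop
endfacet
facet normal 0.407 0.669 0.621
outer loop
vertex 1.416 1.602 3.173
vertex 2.512 1.707 2.341
vertex 0.654 2.851 2.327
endloop
endfacet
facet normal 0.794 0.077 -0.603
outer loop
vertex 1.75 2.956 1.496
vertex 2.512 1.707 2.341
vertex 0.984 1.698 0.327
endloop
endfacet
facet normal -0.407 -0.669 -0.621
outer loop
vertex 1.746 0.449 1.173
vertex 0.65 0.344 2.004
vertex 0.984 1.698 0.327
endloop
endfacet
facet normal 0.794 0.076 -0.603
outer loop
vertex 0.984 1.698 0.327
vertex 2.512 1.707 2.341
vertex 1.746 0.449 1.173
endloop
endfacet
facet normal 0.450 -0.739 0.501
outer loop
vertex 1.746 0.449 1.173
vertex 1.416 1.602 3.173
vertex 0.65 0.344 2.004
endloop
endfacet
facet normal 0.451 -0.739 0.500
outer loop
vertex 2.512 1.707 2.341
vertex 1.416 1.602 3.173
vertex 1.746 0.449 1.173
endloop
endfacet

endsolid


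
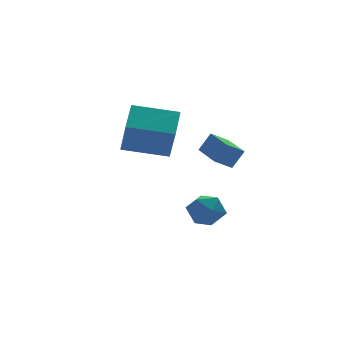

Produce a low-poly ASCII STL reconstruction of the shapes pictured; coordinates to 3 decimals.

solid 
facet normal -0.013 0.150 0.989
outer loop
vertex -1.274 2.447 -2.581
vertex -1.754 1.775 -2.485
vertex -0.927 1.701 -2.463
endloop
endfacet
facet normal 0.596 0.388 0.703
outer loop
vertex -1.274 2.447 -2.581
vertex -0.927 1.701 -2.463
vertex -0.607 2.224 -3.023
endloop
endfacet
facet normal 0.432 0.877 0.210
outer loop
vertex -1.274 2.447 -2.581
vertex -0.607 2.224 -3.023
vertex -1.236 2.622 -3.392
endloop
endfacet
facet normal -0.280 0.941 0.190
outer loop
vertex -1.274 2.447 -2.581
vertex -1.236 2.622 -3.392
vertex -1.945 2.344 -3.059
endloop
endfacet
facet normal -0.554 0.492 0.672
outer loop
vertex -1.274 2.447 -2.581
vertex -1.945 2.344 -3.059
vertex -1.754 1.775 -2.485
endloop
endfacet
facet normal 0.914 -0.159 0.374
outer loop
vertex -0.607 2.224 -3.023
vertex -0.927 1.701 -2.463
vertex -0.675 1.416 -3.201
endloop
endfacet
facet normal -0.071 -0.544 0.836
outer loop
vertex -0.927 1.701 -2.463
vertex -1.754 1.775 -2.485
vertex -1.384 1.138 -2.868
endloop
endfacet
facet normal -0.946 0.008 0.323
outer loop
vertex -1.754 1.775 -2.485
vertex -1.945 2.344 -3.059
vertex -2.013 1.536 -3.237
endloop
endfacet
facet normal -0.502 0.735 -0.455
outer loop
vertex -1.945 2.344 -3.059
vertex -1.236 2.622 -3.392
vertex -1.693 2.059 -3.797
endloop
endfacet
facet normal 0.649 0.632 -0.424
outer loop
vertex -1.236 2.622 -3.392
vertex -0.607 2.224 -3.023
vertex -0.866 1.985 -3.775
endloop
endfacet
facet normal 0.280 -0.941 -0.190
outer loop
vertex -1.346 1.313 -3.679
vertex -0.675 1.416 -3.201
vertex -1.384 1.138 -2.868
endloop
endfacet
facet normal -0.432 -0.877 -0.210
outer loop
vertex -1.346 1.313 -3.679
vertex -1.384 1.138 -2.868
vertex -2.013 1.536 -3.237
endloop
endfacet
facet normal -0.596 -0.388 -0.703
outer loop
vertex -1.346 1.313 -3.679
vertex -2.013 1.536 -3.237
vertex -1.693 2.059 -3.797
endloop
endfacet
facet normal 0.013 -0.150 -0.989
outer loop
vertex -1.346 1.313 -3.679
vertex -1.693 2.059 -3.797
vertex -0.866 1.985 -3.775
endloop
endfacet
facet normal 0.554 -0.492 -0.672
outer loop
vertex -1.346 1.313 -3.679
vertex -0.866 1.985 -3.775
vertex -0.675 1.416 -3.201
endloop
endfacet
facet normal 0.502 -0.735 0.455
outer loop
vertex -1.384 1.138 -2.868
vertex -0.675 1.416 -3.201
vertex -0.927 1.701 -2.463
endloop
endfacet
facet normal -0.649 -0.632 0.424
outer loop
vertex -2.013 1.536 -3.237
vertex -1.384 1.138 -2.868
vertex -1.754 1.775 -2.485
endloop
endfacet
facet normal -0.914 0.159 -0.374
outer loop
vertex -1.693 2.059 -3.797
vertex -2.013 1.536 -3.237
vertex -1.945 2.344 -3.059
endloop
endfacet
facet normal 0.071 0.544 -0.836
outer loop
vertex -0.866 1.985 -3.775
vertex -1.693 2.059 -3.797
vertex -1.236 2.622 -3.392
endloop
endfacet
facet normal 0.946 -0.008 -0.323
outer loop
vertex -0.675 1.416 -3.201
vertex -0.866 1.985 -3.775
vertex -0.607 2.224 -3.023
endloop
endfacet
facet normal -0.857 -0.011 0.515
outer loop
vertex -1.144 0.403 0.657
vertex -1.116 1.941 0.735
vertex -1.607 0.451 -0.113
endloop
endfacet
facet normal -0.019 -0.999 -0.051
outer loop
vertex -0.904 0.459 -0.535
vertex -1.144 0.403 0.657
vertex -1.607 0.451 -0.113
endloop
endfacet
facet normal -0.858 -0.010 0.514
outer loop
vertex -1.607 0.451 -0.113
vertex -1.116 1.941 0.735
vertex -1.579 1.988 -0.036
endloop
endfacet
facet normal -0.514 0.052 -0.856
outer loop
vertex -1.579 1.988 -0.036
vertex -0.904 0.459 -0.535
vertex -1.607 0.451 -0.113
endloop
endfacet
facet normal 0.514 -0.053 0.856
outer loop
vertex -1.144 0.403 0.657
vertex -0.413 1.949 0.313
vertex -1.116 1.941 0.735
endloop
endfacet
facet normal -0.017 -0.999 -0.050
outer loop
vertex -0.441 0.412 0.236
vertex -1.144 0.403 0.657
vertex -0.904 0.459 -0.535
endloop
endfacet
facet normal 0.514 -0.052 0.856
outer loop
vertex -0.441 0.412 0.236
vertex -0.413 1.949 0.313
vertex -1.144 0.403 0.657
endloop
endfacet
facet normal 0.019 0.999 0.050
outer loop
vertex -1.116 1.941 0.735
vertex -0.413 1.949 0.313
vertex -1.579 1.988 -0.036
endloop
endfacet
facet normal -0.514 0.053 -0.856
outer loop
vertex -0.876 1.997 -0.457
vertex -0.904 0.459 -0.535
vertex -1.579 1.988 -0.036
endloop
endfacet
facet normal 0.018 0.999 0.051
outer loop
vertex -1.579 1.988 -0.036
vertex -0.413 1.949 0.313
vertex -0.876 1.997 -0.457
endloop
endfacet
facet normal 0.858 0.010 -0.514
outer loop
vertex -0.876 1.997 -0.457
vertex -0.441 0.412 0.236
vertex -0.904 0.459 -0.535
endloop
endfacet
facet normal 0.857 0.010 -0.515
outer loop
vertex -0.413 1.949 0.313
vertex -0.441 0.412 0.236
vertex -0.876 1.997 -0.457
endloop
endfacet
facet normal -0.896 0.407 0.179
outer loop
vertex -4.659 1.376 1.683
vertex -4.013 2.506 2.344
vertex -4.588 2.132 0.32
endloop
endfacet
facet normal -0.443 -0.774 -0.452
outer loop
vertex -2.967 1.394 -0.004
vertex -4.659 1.376 1.683
vertex -4.588 2.132 0.32
endloop
endfacet
facet normal -0.896 0.407 0.179
outer loop
vertex -4.588 2.132 0.32
vertex -4.013 2.506 2.344
vertex -3.942 3.262 0.981
endloop
endfacet
facet normal 0.046 0.485 -0.874
outer loop
vertex -3.942 3.262 0.981
vertex -2.967 1.394 -0.004
vertex -4.588 2.132 0.32
endloop
endfacet
facet normal -0.046 -0.485 0.874
outer loop
vertex -4.659 1.376 1.683
vertex -2.392 1.768 2.02
vertex -4.013 2.506 2.344
endloop
endfacet
facet normal -0.443 -0.774 -0.452
outer loop
vertex -3.038 0.638 1.359
vertex -4.659 1.376 1.683
vertex -2.967 1.394 -0.004
endloop
endfacet
facet normal -0.046 -0.485 0.874
outer loop
vertex -3.038 0.638 1.359
vertex -2.392 1.768 2.02
vertex -4.659 1.376 1.683
endloop
endfacet
facet normal 0.443 0.774 0.452
outer loop
vertex -4.013 2.506 2.344
vertex -2.392 1.768 2.02
vertex -3.942 3.262 0.981
endloop
endfacet
facet normal 0.046 0.485 -0.874
outer loop
vertex -2.321 2.524 0.657
vertex -2.967 1.394 -0.004
vertex -3.942 3.262 0.981
endloop
endfacet
facet normal 0.443 0.774 0.452
outer loop
vertex -3.942 3.262 0.981
vertex -2.392 1.768 2.02
vertex -2.321 2.524 0.657
endloop
endfacet
facet normal 0.896 -0.407 -0.179
outer loop
vertex -2.321 2.524 0.657
vertex -3.038 0.638 1.359
vertex -2.967 1.394 -0.004
endloop
endfacet
facet normal 0.896 -0.407 -0.179
outer loop
vertex -2.392 1.768 2.02
vertex -3.038 0.638 1.359
vertex -2.321 2.524 0.657
endloop
endfacet

endsolid


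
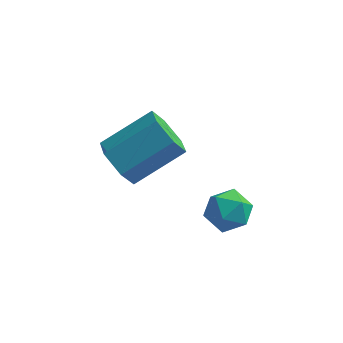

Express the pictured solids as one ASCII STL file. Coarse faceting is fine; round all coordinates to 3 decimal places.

solid 
facet normal -0.943 0.105 -0.316
outer loop
vertex 3.435 1.684 1.251
vertex 3.208 1.273 1.791
vertex 3.258 1.982 1.877
endloop
endfacet
facet normal -0.555 0.679 -0.480
outer loop
vertex 3.435 1.684 1.251
vertex 3.258 1.982 1.877
vertex 3.838 2.207 1.525
endloop
endfacet
facet normal -0.006 0.468 -0.884
outer loop
vertex 3.435 1.684 1.251
vertex 3.838 2.207 1.525
vertex 4.147 1.638 1.222
endloop
endfacet
facet normal -0.055 -0.239 -0.970
outer loop
vertex 3.435 1.684 1.251
vertex 4.147 1.638 1.222
vertex 3.758 1.061 1.386
endloop
endfacet
facet normal -0.634 -0.463 -0.619
outer loop
vertex 3.435 1.684 1.251
vertex 3.758 1.061 1.386
vertex 3.208 1.273 1.791
endloop
endfacet
facet normal -0.290 0.948 0.128
outer loop
vertex 3.838 2.207 1.525
vertex 3.258 1.982 1.877
vertex 3.862 2.119 2.234
endloop
endfacet
facet normal -0.919 0.017 0.394
outer loop
vertex 3.258 1.982 1.877
vertex 3.208 1.273 1.791
vertex 3.473 1.542 2.398
endloop
endfacet
facet normal -0.420 -0.902 -0.098
outer loop
vertex 3.208 1.273 1.791
vertex 3.758 1.061 1.386
vertex 3.782 0.973 2.095
endloop
endfacet
facet normal 0.516 -0.537 -0.667
outer loop
vertex 3.758 1.061 1.386
vertex 4.147 1.638 1.222
vertex 4.362 1.198 1.743
endloop
endfacet
facet normal 0.596 0.605 -0.528
outer loop
vertex 4.147 1.638 1.222
vertex 3.838 2.207 1.525
vertex 4.412 1.907 1.829
endloop
endfacet
facet normal 0.055 0.239 0.970
outer loop
vertex 4.185 1.496 2.369
vertex 3.862 2.119 2.234
vertex 3.473 1.542 2.398
endloop
endfacet
facet normal 0.006 -0.468 0.884
outer loop
vertex 4.185 1.496 2.369
vertex 3.473 1.542 2.398
vertex 3.782 0.973 2.095
endloop
endfacet
facet normal 0.555 -0.679 0.480
outer loop
vertex 4.185 1.496 2.369
vertex 3.782 0.973 2.095
vertex 4.362 1.198 1.743
endloop
endfacet
facet normal 0.943 -0.105 0.316
outer loop
vertex 4.185 1.496 2.369
vertex 4.362 1.198 1.743
vertex 4.412 1.907 1.829
endloop
endfacet
facet normal 0.634 0.463 0.619
outer loop
vertex 4.185 1.496 2.369
vertex 4.412 1.907 1.829
vertex 3.862 2.119 2.234
endloop
endfacet
facet normal -0.516 0.537 0.667
outer loop
vertex 3.473 1.542 2.398
vertex 3.862 2.119 2.234
vertex 3.258 1.982 1.877
endloop
endfacet
facet normal -0.596 -0.605 0.528
outer loop
vertex 3.782 0.973 2.095
vertex 3.473 1.542 2.398
vertex 3.208 1.273 1.791
endloop
endfacet
facet normal 0.290 -0.948 -0.128
outer loop
vertex 4.362 1.198 1.743
vertex 3.782 0.973 2.095
vertex 3.758 1.061 1.386
endloop
endfacet
facet normal 0.919 -0.017 -0.394
outer loop
vertex 4.412 1.907 1.829
vertex 4.362 1.198 1.743
vertex 4.147 1.638 1.222
endloop
endfacet
facet normal 0.420 0.902 0.098
outer loop
vertex 3.862 2.119 2.234
vertex 4.412 1.907 1.829
vertex 3.838 2.207 1.525
endloop
endfacet
facet normal -0.716 -0.488 -0.500
outer loop
vertex 0.767 3.239 1.062
vertex 0.49 2.94 1.751
vertex 0.208 3.636 1.475
endloop
endfacet
facet normal -0.004 0.718 -0.696
outer loop
vertex 0.767 3.239 1.062
vertex 0.208 3.636 1.475
vertex 2.026 4.098 1.941
endloop
endfacet
facet normal -0.004 0.718 -0.697
outer loop
vertex 2.026 4.098 1.941
vertex 0.208 3.636 1.475
vertex 1.468 4.495 2.353
endloop
endfacet
facet normal 0.716 0.489 0.499
outer loop
vertex 2.026 4.098 1.941
vertex 1.468 4.495 2.353
vertex 1.75 3.8 2.629
endloop
endfacet
facet normal -0.716 -0.488 -0.500
outer loop
vertex 0.208 3.636 1.475
vertex 0.49 2.94 1.751
vertex -0.069 3.338 2.163
endloop
endfacet
facet normal -0.606 0.789 0.098
outer loop
vertex 0.208 3.636 1.475
vertex -0.069 3.338 2.163
vertex 1.468 4.495 2.353
endloop
endfacet
facet normal -0.606 0.789 0.098
outer loop
vertex 1.468 4.495 2.353
vertex -0.069 3.338 2.163
vertex 1.191 4.197 3.042
endloop
endfacet
facet normal 0.716 0.489 0.499
outer loop
vertex 1.468 4.495 2.353
vertex 1.191 4.197 3.042
vertex 1.75 3.8 2.629
endloop
endfacet
facet normal -0.716 -0.489 -0.499
outer loop
vertex -0.069 3.338 2.163
vertex 0.49 2.94 1.751
vertex 0.214 2.642 2.439
endloop
endfacet
facet normal -0.603 0.070 0.795
outer loop
vertex -0.069 3.338 2.163
vertex 0.214 2.642 2.439
vertex 1.191 4.197 3.042
endloop
endfacet
facet normal -0.603 0.071 0.795
outer loop
vertex 1.191 4.197 3.042
vertex 0.214 2.642 2.439
vertex 1.473 3.501 3.318
endloop
endfacet
facet normal 0.716 0.488 0.500
outer loop
vertex 1.191 4.197 3.042
vertex 1.473 3.501 3.318
vertex 1.75 3.8 2.629
endloop
endfacet
facet normal -0.716 -0.489 -0.499
outer loop
vertex 0.214 2.642 2.439
vertex 0.49 2.94 1.751
vertex 0.772 2.245 2.027
endloop
endfacet
facet normal 0.004 -0.718 0.696
outer loop
vertex 0.214 2.642 2.439
vertex 0.772 2.245 2.027
vertex 1.473 3.501 3.318
endloop
endfacet
facet normal 0.004 -0.718 0.696
outer loop
vertex 1.473 3.501 3.318
vertex 0.772 2.245 2.027
vertex 2.032 3.104 2.905
endloop
endfacet
facet normal 0.716 0.488 0.500
outer loop
vertex 1.473 3.501 3.318
vertex 2.032 3.104 2.905
vertex 1.75 3.8 2.629
endloop
endfacet
facet normal -0.716 -0.489 -0.499
outer loop
vertex 0.772 2.245 2.027
vertex 0.49 2.94 1.751
vertex 1.049 2.543 1.338
endloop
endfacet
facet normal 0.606 -0.789 -0.098
outer loop
vertex 0.772 2.245 2.027
vertex 1.049 2.543 1.338
vertex 2.032 3.104 2.905
endloop
endfacet
facet normal 0.606 -0.789 -0.098
outer loop
vertex 2.032 3.104 2.905
vertex 1.049 2.543 1.338
vertex 2.309 3.402 2.217
endloop
endfacet
facet normal 0.716 0.488 0.500
outer loop
vertex 2.032 3.104 2.905
vertex 2.309 3.402 2.217
vertex 1.75 3.8 2.629
endloop
endfacet
facet normal -0.716 -0.488 -0.500
outer loop
vertex 1.049 2.543 1.338
vertex 0.49 2.94 1.751
vertex 0.767 3.239 1.062
endloop
endfacet
facet normal 0.603 -0.071 -0.795
outer loop
vertex 1.049 2.543 1.338
vertex 0.767 3.239 1.062
vertex 2.309 3.402 2.217
endloop
endfacet
facet normal 0.603 -0.070 -0.795
outer loop
vertex 2.309 3.402 2.217
vertex 0.767 3.239 1.062
vertex 2.026 4.098 1.941
endloop
endfacet
facet normal 0.716 0.489 0.499
outer loop
vertex 2.309 3.402 2.217
vertex 2.026 4.098 1.941
vertex 1.75 3.8 2.629
endloop
endfacet

endsolid


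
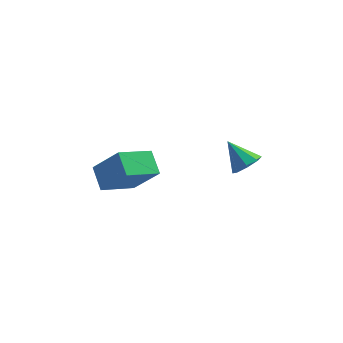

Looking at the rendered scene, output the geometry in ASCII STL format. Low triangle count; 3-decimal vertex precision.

solid 
facet normal 0.558 -0.496 -0.665
outer loop
vertex 3.512 -1.963 3.259
vertex 3.044 -1.674 2.651
vertex 3.724 -1.418 3.03
endloop
endfacet
facet normal 0.445 0.194 0.874
outer loop
vertex 3.512 -1.963 3.259
vertex 3.724 -1.418 3.03
vertex 2.156 -0.886 3.709
endloop
endfacet
facet normal 0.558 -0.495 -0.666
outer loop
vertex 3.724 -1.418 3.03
vertex 3.044 -1.674 2.651
vertex 3.537 -1.023 2.58
endloop
endfacet
facet normal 0.459 0.753 0.470
outer loop
vertex 3.724 -1.418 3.03
vertex 3.537 -1.023 2.58
vertex 2.156 -0.886 3.709
endloop
endfacet
facet normal 0.558 -0.495 -0.666
outer loop
vertex 3.537 -1.023 2.58
vertex 3.044 -1.674 2.651
vertex 3.061 -1.01 2.171
endloop
endfacet
facet normal 0.064 0.997 -0.043
outer loop
vertex 3.537 -1.023 2.58
vertex 3.061 -1.01 2.171
vertex 2.156 -0.886 3.709
endloop
endfacet
facet normal 0.558 -0.495 -0.665
outer loop
vertex 3.061 -1.01 2.171
vertex 3.044 -1.674 2.651
vertex 2.575 -1.386 2.043
endloop
endfacet
facet normal -0.509 0.781 -0.362
outer loop
vertex 3.061 -1.01 2.171
vertex 2.575 -1.386 2.043
vertex 2.156 -0.886 3.709
endloop
endfacet
facet normal 0.557 -0.497 -0.665
outer loop
vertex 2.575 -1.386 2.043
vertex 3.044 -1.674 2.651
vertex 2.363 -1.93 2.272
endloop
endfacet
facet normal -0.924 0.233 -0.302
outer loop
vertex 2.575 -1.386 2.043
vertex 2.363 -1.93 2.272
vertex 2.156 -0.886 3.709
endloop
endfacet
facet normal 0.557 -0.495 -0.666
outer loop
vertex 2.363 -1.93 2.272
vertex 3.044 -1.674 2.651
vertex 2.55 -2.325 2.722
endloop
endfacet
facet normal -0.939 -0.328 0.103
outer loop
vertex 2.363 -1.93 2.272
vertex 2.55 -2.325 2.722
vertex 2.156 -0.886 3.709
endloop
endfacet
facet normal 0.558 -0.496 -0.666
outer loop
vertex 2.55 -2.325 2.722
vertex 3.044 -1.674 2.651
vertex 3.026 -2.339 3.131
endloop
endfacet
facet normal -0.545 -0.571 0.614
outer loop
vertex 2.55 -2.325 2.722
vertex 3.026 -2.339 3.131
vertex 2.156 -0.886 3.709
endloop
endfacet
facet normal 0.558 -0.495 -0.665
outer loop
vertex 3.026 -2.339 3.131
vertex 3.044 -1.674 2.651
vertex 3.512 -1.963 3.259
endloop
endfacet
facet normal 0.028 -0.355 0.935
outer loop
vertex 3.026 -2.339 3.131
vertex 3.512 -1.963 3.259
vertex 2.156 -0.886 3.709
endloop
endfacet
facet normal -0.590 0.242 -0.770
outer loop
vertex -4.172 0.2 0.771
vertex -2.62 1.22 -0.098
vertex -3.785 -0.949 0.113
endloop
endfacet
facet normal -0.757 -0.498 0.424
outer loop
vertex -2.54 -1.46 1.738
vertex -4.172 0.2 0.771
vertex -3.785 -0.949 0.113
endloop
endfacet
facet normal -0.590 0.242 -0.770
outer loop
vertex -3.785 -0.949 0.113
vertex -2.62 1.22 -0.098
vertex -2.233 0.07 -0.756
endloop
endfacet
facet normal 0.280 -0.833 -0.477
outer loop
vertex -2.233 0.07 -0.756
vertex -2.54 -1.46 1.738
vertex -3.785 -0.949 0.113
endloop
endfacet
facet normal -0.280 0.833 0.477
outer loop
vertex -4.172 0.2 0.771
vertex -1.375 0.709 1.527
vertex -2.62 1.22 -0.098
endloop
endfacet
facet normal -0.757 -0.497 0.424
outer loop
vertex -2.927 -0.31 2.396
vertex -4.172 0.2 0.771
vertex -2.54 -1.46 1.738
endloop
endfacet
facet normal -0.280 0.833 0.476
outer loop
vertex -2.927 -0.31 2.396
vertex -1.375 0.709 1.527
vertex -4.172 0.2 0.771
endloop
endfacet
facet normal 0.757 0.497 -0.424
outer loop
vertex -2.62 1.22 -0.098
vertex -1.375 0.709 1.527
vertex -2.233 0.07 -0.756
endloop
endfacet
facet normal 0.281 -0.833 -0.477
outer loop
vertex -0.988 -0.44 0.869
vertex -2.54 -1.46 1.738
vertex -2.233 0.07 -0.756
endloop
endfacet
facet normal 0.757 0.498 -0.424
outer loop
vertex -2.233 0.07 -0.756
vertex -1.375 0.709 1.527
vertex -0.988 -0.44 0.869
endloop
endfacet
facet normal 0.590 -0.242 0.770
outer loop
vertex -0.988 -0.44 0.869
vertex -2.927 -0.31 2.396
vertex -2.54 -1.46 1.738
endloop
endfacet
facet normal 0.590 -0.242 0.770
outer loop
vertex -1.375 0.709 1.527
vertex -2.927 -0.31 2.396
vertex -0.988 -0.44 0.869
endloop
endfacet

endsolid


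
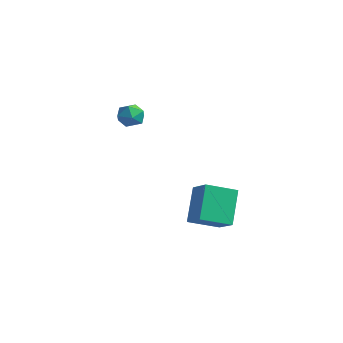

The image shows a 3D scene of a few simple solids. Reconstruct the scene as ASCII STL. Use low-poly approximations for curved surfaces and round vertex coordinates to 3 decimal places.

solid 
facet normal 0.232 0.855 0.464
outer loop
vertex -2.462 -3.083 2.53
vertex -2.746 -3.362 3.186
vertex -2.006 -3.469 3.013
endloop
endfacet
facet normal 0.686 0.724 -0.069
outer loop
vertex -2.462 -3.083 2.53
vertex -2.006 -3.469 3.013
vertex -1.955 -3.59 2.256
endloop
endfacet
facet normal 0.308 0.672 -0.673
outer loop
vertex -2.462 -3.083 2.53
vertex -1.955 -3.59 2.256
vertex -2.664 -3.558 1.963
endloop
endfacet
facet normal -0.378 0.772 -0.512
outer loop
vertex -2.462 -3.083 2.53
vertex -2.664 -3.558 1.963
vertex -3.153 -3.417 2.537
endloop
endfacet
facet normal -0.426 0.884 0.192
outer loop
vertex -2.462 -3.083 2.53
vertex -3.153 -3.417 2.537
vertex -2.746 -3.362 3.186
endloop
endfacet
facet normal 0.995 0.090 0.053
outer loop
vertex -1.955 -3.59 2.256
vertex -2.006 -3.469 3.013
vertex -1.927 -4.183 2.743
endloop
endfacet
facet normal 0.258 0.302 0.918
outer loop
vertex -2.006 -3.469 3.013
vertex -2.746 -3.362 3.186
vertex -2.416 -4.042 3.317
endloop
endfacet
facet normal -0.806 0.353 0.476
outer loop
vertex -2.746 -3.362 3.186
vertex -3.153 -3.417 2.537
vertex -3.125 -4.01 3.024
endloop
endfacet
facet normal -0.729 0.170 -0.663
outer loop
vertex -3.153 -3.417 2.537
vertex -2.664 -3.558 1.963
vertex -3.074 -4.131 2.267
endloop
endfacet
facet normal 0.382 0.007 -0.924
outer loop
vertex -2.664 -3.558 1.963
vertex -1.955 -3.59 2.256
vertex -2.334 -4.238 2.094
endloop
endfacet
facet normal 0.378 -0.772 0.512
outer loop
vertex -2.618 -4.517 2.75
vertex -1.927 -4.183 2.743
vertex -2.416 -4.042 3.317
endloop
endfacet
facet normal -0.308 -0.672 0.673
outer loop
vertex -2.618 -4.517 2.75
vertex -2.416 -4.042 3.317
vertex -3.125 -4.01 3.024
endloop
endfacet
facet normal -0.686 -0.724 0.069
outer loop
vertex -2.618 -4.517 2.75
vertex -3.125 -4.01 3.024
vertex -3.074 -4.131 2.267
endloop
endfacet
facet normal -0.232 -0.855 -0.464
outer loop
vertex -2.618 -4.517 2.75
vertex -3.074 -4.131 2.267
vertex -2.334 -4.238 2.094
endloop
endfacet
facet normal 0.426 -0.884 -0.192
outer loop
vertex -2.618 -4.517 2.75
vertex -2.334 -4.238 2.094
vertex -1.927 -4.183 2.743
endloop
endfacet
facet normal 0.729 -0.170 0.663
outer loop
vertex -2.416 -4.042 3.317
vertex -1.927 -4.183 2.743
vertex -2.006 -3.469 3.013
endloop
endfacet
facet normal -0.382 -0.007 0.924
outer loop
vertex -3.125 -4.01 3.024
vertex -2.416 -4.042 3.317
vertex -2.746 -3.362 3.186
endloop
endfacet
facet normal -0.995 -0.090 -0.053
outer loop
vertex -3.074 -4.131 2.267
vertex -3.125 -4.01 3.024
vertex -3.153 -3.417 2.537
endloop
endfacet
facet normal -0.258 -0.302 -0.918
outer loop
vertex -2.334 -4.238 2.094
vertex -3.074 -4.131 2.267
vertex -2.664 -3.558 1.963
endloop
endfacet
facet normal 0.806 -0.353 -0.476
outer loop
vertex -1.927 -4.183 2.743
vertex -2.334 -4.238 2.094
vertex -1.955 -3.59 2.256
endloop
endfacet
facet normal -0.349 0.458 0.818
outer loop
vertex 3.16 -4.036 0.109
vertex 3.735 -2.633 -0.431
vertex 1.999 -3.802 -0.518
endloop
endfacet
facet normal -0.357 -0.872 0.336
outer loop
vertex 2.705 -4.727 -2.169
vertex 3.16 -4.036 0.109
vertex 1.999 -3.802 -0.518
endloop
endfacet
facet normal -0.349 0.458 0.818
outer loop
vertex 1.999 -3.802 -0.518
vertex 3.735 -2.633 -0.431
vertex 2.574 -2.399 -1.058
endloop
endfacet
facet normal -0.866 0.175 -0.468
outer loop
vertex 2.574 -2.399 -1.058
vertex 2.705 -4.727 -2.169
vertex 1.999 -3.802 -0.518
endloop
endfacet
facet normal 0.866 -0.175 0.468
outer loop
vertex 3.16 -4.036 0.109
vertex 4.441 -3.558 -2.082
vertex 3.735 -2.633 -0.431
endloop
endfacet
facet normal -0.357 -0.872 0.336
outer loop
vertex 3.866 -4.961 -1.542
vertex 3.16 -4.036 0.109
vertex 2.705 -4.727 -2.169
endloop
endfacet
facet normal 0.866 -0.175 0.468
outer loop
vertex 3.866 -4.961 -1.542
vertex 4.441 -3.558 -2.082
vertex 3.16 -4.036 0.109
endloop
endfacet
facet normal 0.357 0.872 -0.336
outer loop
vertex 3.735 -2.633 -0.431
vertex 4.441 -3.558 -2.082
vertex 2.574 -2.399 -1.058
endloop
endfacet
facet normal -0.866 0.175 -0.468
outer loop
vertex 3.28 -3.324 -2.709
vertex 2.705 -4.727 -2.169
vertex 2.574 -2.399 -1.058
endloop
endfacet
facet normal 0.357 0.872 -0.336
outer loop
vertex 2.574 -2.399 -1.058
vertex 4.441 -3.558 -2.082
vertex 3.28 -3.324 -2.709
endloop
endfacet
facet normal 0.349 -0.458 -0.818
outer loop
vertex 3.28 -3.324 -2.709
vertex 3.866 -4.961 -1.542
vertex 2.705 -4.727 -2.169
endloop
endfacet
facet normal 0.349 -0.458 -0.818
outer loop
vertex 4.441 -3.558 -2.082
vertex 3.866 -4.961 -1.542
vertex 3.28 -3.324 -2.709
endloop
endfacet

endsolid


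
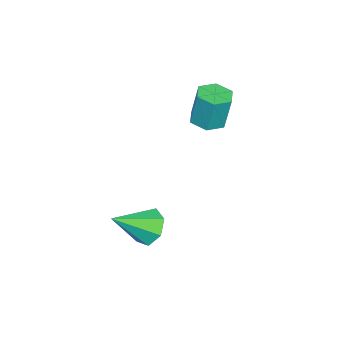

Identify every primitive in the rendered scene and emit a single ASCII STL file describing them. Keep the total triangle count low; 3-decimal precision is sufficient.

solid 
facet normal 0.003 -0.176 -0.984
outer loop
vertex -2.768 0.574 1.808
vertex -3.147 0.924 1.744
vertex -2.65 1.073 1.719
endloop
endfacet
facet normal 0.974 -0.222 0.045
outer loop
vertex -2.768 0.574 1.808
vertex -2.65 1.073 1.719
vertex -2.773 0.767 2.881
endloop
endfacet
facet normal 0.974 -0.222 0.045
outer loop
vertex -2.773 0.767 2.881
vertex -2.65 1.073 1.719
vertex -2.655 1.266 2.792
endloop
endfacet
facet normal -0.006 0.177 0.984
outer loop
vertex -2.773 0.767 2.881
vertex -2.655 1.266 2.792
vertex -3.153 1.116 2.816
endloop
endfacet
facet normal 0.003 -0.177 -0.984
outer loop
vertex -2.65 1.073 1.719
vertex -3.147 0.924 1.744
vertex -3.029 1.422 1.655
endloop
endfacet
facet normal 0.683 0.719 -0.126
outer loop
vertex -2.65 1.073 1.719
vertex -3.029 1.422 1.655
vertex -2.655 1.266 2.792
endloop
endfacet
facet normal 0.683 0.720 -0.126
outer loop
vertex -2.655 1.266 2.792
vertex -3.029 1.422 1.655
vertex -3.035 1.615 2.727
endloop
endfacet
facet normal -0.006 0.177 0.984
outer loop
vertex -2.655 1.266 2.792
vertex -3.035 1.615 2.727
vertex -3.153 1.116 2.816
endloop
endfacet
facet normal 0.006 -0.177 -0.984
outer loop
vertex -3.029 1.422 1.655
vertex -3.147 0.924 1.744
vertex -3.527 1.273 1.679
endloop
endfacet
facet normal -0.290 0.942 -0.171
outer loop
vertex -3.029 1.422 1.655
vertex -3.527 1.273 1.679
vertex -3.035 1.615 2.727
endloop
endfacet
facet normal -0.291 0.941 -0.171
outer loop
vertex -3.035 1.615 2.727
vertex -3.527 1.273 1.679
vertex -3.532 1.466 2.752
endloop
endfacet
facet normal -0.003 0.176 0.984
outer loop
vertex -3.035 1.615 2.727
vertex -3.532 1.466 2.752
vertex -3.153 1.116 2.816
endloop
endfacet
facet normal 0.006 -0.177 -0.984
outer loop
vertex -3.527 1.273 1.679
vertex -3.147 0.924 1.744
vertex -3.645 0.774 1.768
endloop
endfacet
facet normal -0.974 0.222 -0.045
outer loop
vertex -3.527 1.273 1.679
vertex -3.645 0.774 1.768
vertex -3.532 1.466 2.752
endloop
endfacet
facet normal -0.974 0.222 -0.045
outer loop
vertex -3.532 1.466 2.752
vertex -3.645 0.774 1.768
vertex -3.65 0.967 2.841
endloop
endfacet
facet normal -0.003 0.176 0.984
outer loop
vertex -3.532 1.466 2.752
vertex -3.65 0.967 2.841
vertex -3.153 1.116 2.816
endloop
endfacet
facet normal 0.006 -0.177 -0.984
outer loop
vertex -3.645 0.774 1.768
vertex -3.147 0.924 1.744
vertex -3.265 0.425 1.833
endloop
endfacet
facet normal -0.683 -0.720 0.126
outer loop
vertex -3.645 0.774 1.768
vertex -3.265 0.425 1.833
vertex -3.65 0.967 2.841
endloop
endfacet
facet normal -0.683 -0.719 0.126
outer loop
vertex -3.65 0.967 2.841
vertex -3.265 0.425 1.833
vertex -3.271 0.618 2.905
endloop
endfacet
facet normal -0.003 0.177 0.984
outer loop
vertex -3.65 0.967 2.841
vertex -3.271 0.618 2.905
vertex -3.153 1.116 2.816
endloop
endfacet
facet normal 0.003 -0.176 -0.984
outer loop
vertex -3.265 0.425 1.833
vertex -3.147 0.924 1.744
vertex -2.768 0.574 1.808
endloop
endfacet
facet normal 0.291 -0.941 0.171
outer loop
vertex -3.265 0.425 1.833
vertex -2.768 0.574 1.808
vertex -3.271 0.618 2.905
endloop
endfacet
facet normal 0.290 -0.942 0.171
outer loop
vertex -3.271 0.618 2.905
vertex -2.768 0.574 1.808
vertex -2.773 0.767 2.881
endloop
endfacet
facet normal -0.006 0.177 0.984
outer loop
vertex -3.271 0.618 2.905
vertex -2.773 0.767 2.881
vertex -3.153 1.116 2.816
endloop
endfacet
facet normal -0.589 0.568 -0.575
outer loop
vertex -0.466 -0.027 -1.441
vertex -0.7 0.226 -0.951
vertex -0.222 0.4 -1.269
endloop
endfacet
facet normal 0.835 -0.288 -0.469
outer loop
vertex -0.466 -0.027 -1.441
vertex -0.222 0.4 -1.269
vertex 0.06 -0.506 -0.209
endloop
endfacet
facet normal -0.589 0.568 -0.575
outer loop
vertex -0.222 0.4 -1.269
vertex -0.7 0.226 -0.951
vertex -0.339 0.696 -0.857
endloop
endfacet
facet normal 0.944 0.330 0.031
outer loop
vertex -0.222 0.4 -1.269
vertex -0.339 0.696 -0.857
vertex 0.06 -0.506 -0.209
endloop
endfacet
facet normal -0.590 0.568 -0.574
outer loop
vertex -0.339 0.696 -0.857
vertex -0.7 0.226 -0.951
vertex -0.728 0.638 -0.515
endloop
endfacet
facet normal 0.512 0.533 0.673
outer loop
vertex -0.339 0.696 -0.857
vertex -0.728 0.638 -0.515
vertex 0.06 -0.506 -0.209
endloop
endfacet
facet normal -0.590 0.568 -0.574
outer loop
vertex -0.728 0.638 -0.515
vertex -0.7 0.226 -0.951
vertex -1.096 0.27 -0.501
endloop
endfacet
facet normal -0.133 0.170 0.977
outer loop
vertex -0.728 0.638 -0.515
vertex -1.096 0.27 -0.501
vertex 0.06 -0.506 -0.209
endloop
endfacet
facet normal -0.589 0.568 -0.574
outer loop
vertex -1.096 0.27 -0.501
vertex -0.7 0.226 -0.951
vertex -1.166 -0.131 -0.826
endloop
endfacet
facet normal -0.507 -0.488 0.711
outer loop
vertex -1.096 0.27 -0.501
vertex -1.166 -0.131 -0.826
vertex 0.06 -0.506 -0.209
endloop
endfacet
facet normal -0.589 0.568 -0.575
outer loop
vertex -1.166 -0.131 -0.826
vertex -0.7 0.226 -0.951
vertex -0.885 -0.263 -1.244
endloop
endfacet
facet normal -0.327 -0.942 0.078
outer loop
vertex -1.166 -0.131 -0.826
vertex -0.885 -0.263 -1.244
vertex 0.06 -0.506 -0.209
endloop
endfacet
facet normal -0.590 0.567 -0.575
outer loop
vertex -0.885 -0.263 -1.244
vertex -0.7 0.226 -0.951
vertex -0.466 -0.027 -1.441
endloop
endfacet
facet normal 0.270 -0.853 -0.447
outer loop
vertex -0.885 -0.263 -1.244
vertex -0.466 -0.027 -1.441
vertex 0.06 -0.506 -0.209
endloop
endfacet

endsolid
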